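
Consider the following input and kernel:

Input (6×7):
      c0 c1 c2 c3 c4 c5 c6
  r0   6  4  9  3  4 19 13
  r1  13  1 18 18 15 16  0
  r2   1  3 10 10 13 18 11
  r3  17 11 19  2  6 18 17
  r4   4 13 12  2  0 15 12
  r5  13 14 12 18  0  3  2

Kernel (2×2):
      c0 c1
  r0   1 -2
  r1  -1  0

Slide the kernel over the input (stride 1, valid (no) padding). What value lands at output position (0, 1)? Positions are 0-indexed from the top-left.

-15

The receptive field on the input at this output position is [4 9 / 1 18]. Elementwise product with the kernel and sum: 4·1 + 9·-2 + 1·-1.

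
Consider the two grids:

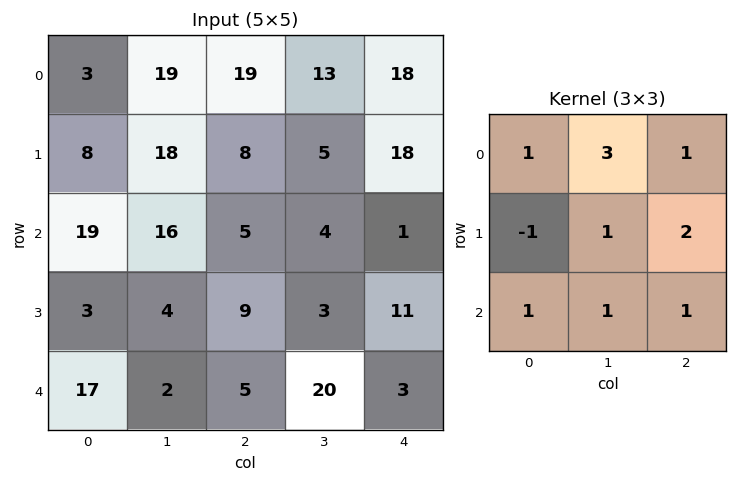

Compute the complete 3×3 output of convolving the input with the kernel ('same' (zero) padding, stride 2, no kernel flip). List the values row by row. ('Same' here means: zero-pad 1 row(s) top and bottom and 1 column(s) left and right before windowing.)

67 57 28
100 60 70
34 77 19

Output[0,0]: The receptive field on the zero-padded input at this output position is [0 0 0 / 0 3 19 / 0 8 18]. Elementwise product with the kernel and sum: 0·1 + 0·3 + 0·1 + 0·-1 + 3·1 + 19·2 + 0·1 + 8·1 + 18·1.
Output[0,1]: The receptive field on the zero-padded input at this output position is [0 0 0 / 19 19 13 / 18 8 5]. Elementwise product with the kernel and sum: 0·1 + 0·3 + 0·1 + 19·-1 + 19·1 + 13·2 + 18·1 + 8·1 + 5·1.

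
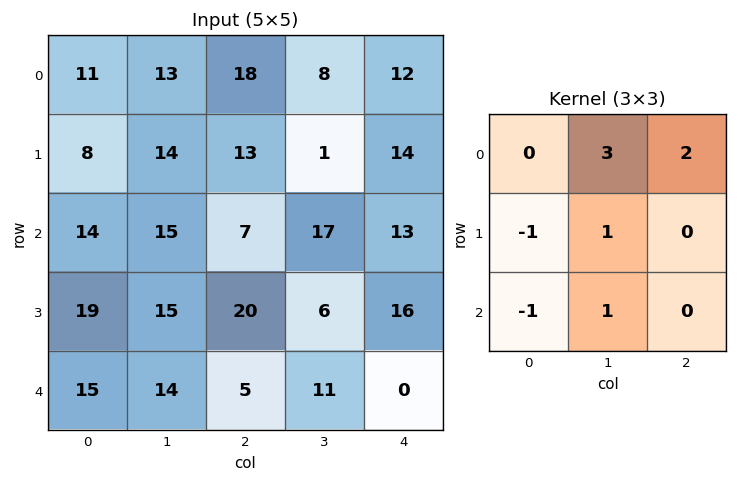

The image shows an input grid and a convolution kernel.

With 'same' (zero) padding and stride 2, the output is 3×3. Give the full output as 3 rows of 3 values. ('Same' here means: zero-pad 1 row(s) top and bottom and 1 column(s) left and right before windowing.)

19 4 17
85 38 48
102 63 37

Output[0,0]: The receptive field on the zero-padded input at this output position is [0 0 0 / 0 11 13 / 0 8 14]. Elementwise product with the kernel and sum: 0·3 + 0·2 + 0·-1 + 11·1 + 0·-1 + 8·1.
Output[0,1]: The receptive field on the zero-padded input at this output position is [0 0 0 / 13 18 8 / 14 13 1]. Elementwise product with the kernel and sum: 0·3 + 0·2 + 13·-1 + 18·1 + 14·-1 + 13·1.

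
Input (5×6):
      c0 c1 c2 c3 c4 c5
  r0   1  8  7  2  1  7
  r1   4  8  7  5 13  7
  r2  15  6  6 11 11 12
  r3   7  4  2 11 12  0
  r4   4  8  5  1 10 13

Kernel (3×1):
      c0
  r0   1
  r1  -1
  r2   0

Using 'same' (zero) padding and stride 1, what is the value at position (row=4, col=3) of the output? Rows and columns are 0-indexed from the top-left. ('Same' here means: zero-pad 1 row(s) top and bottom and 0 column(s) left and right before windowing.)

The receptive field on the zero-padded input at this output position is [11 / 1 / 0]. Elementwise product with the kernel and sum: 11·1 + 1·-1.

10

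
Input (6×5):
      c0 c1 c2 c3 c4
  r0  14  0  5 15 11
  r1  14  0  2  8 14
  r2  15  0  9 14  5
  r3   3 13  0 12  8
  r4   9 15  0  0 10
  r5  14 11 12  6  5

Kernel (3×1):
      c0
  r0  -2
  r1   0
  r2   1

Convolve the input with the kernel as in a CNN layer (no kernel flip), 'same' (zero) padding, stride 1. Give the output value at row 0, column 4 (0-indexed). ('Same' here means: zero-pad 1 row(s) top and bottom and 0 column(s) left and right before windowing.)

The receptive field on the zero-padded input at this output position is [0 / 11 / 14]. Elementwise product with the kernel and sum: 0·-2 + 14·1.

14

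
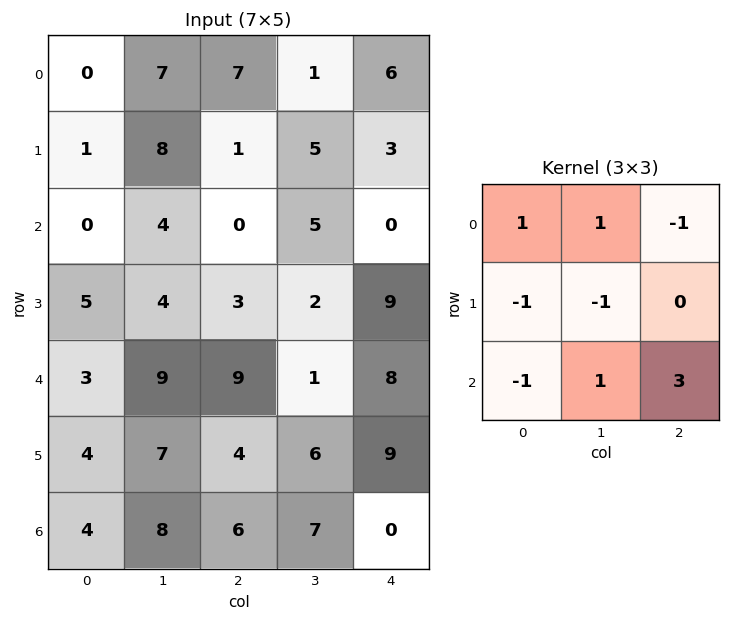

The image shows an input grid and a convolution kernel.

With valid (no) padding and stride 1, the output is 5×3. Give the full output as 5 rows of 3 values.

-5 15 1
12 5 24
28 -5 16
9 2 15
14 25 -7

Output[0,0]: The receptive field on the input at this output position is [0 7 7 / 1 8 1 / 0 4 0]. Elementwise product with the kernel and sum: 0·1 + 7·1 + 7·-1 + 1·-1 + 8·-1 + 0·-1 + 4·1 + 0·3.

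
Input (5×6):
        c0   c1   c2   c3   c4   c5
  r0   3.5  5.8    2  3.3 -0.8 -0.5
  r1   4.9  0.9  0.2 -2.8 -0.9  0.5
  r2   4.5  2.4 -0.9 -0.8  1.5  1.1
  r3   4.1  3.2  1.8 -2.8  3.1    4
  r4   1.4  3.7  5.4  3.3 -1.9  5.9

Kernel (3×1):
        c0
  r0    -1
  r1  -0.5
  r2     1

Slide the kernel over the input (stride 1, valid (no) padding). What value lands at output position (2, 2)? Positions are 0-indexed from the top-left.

5.4

The receptive field on the input at this output position is [-0.9 / 1.8 / 5.4]. Elementwise product with the kernel and sum: -0.9·-1 + 1.8·-0.5 + 5.4·1.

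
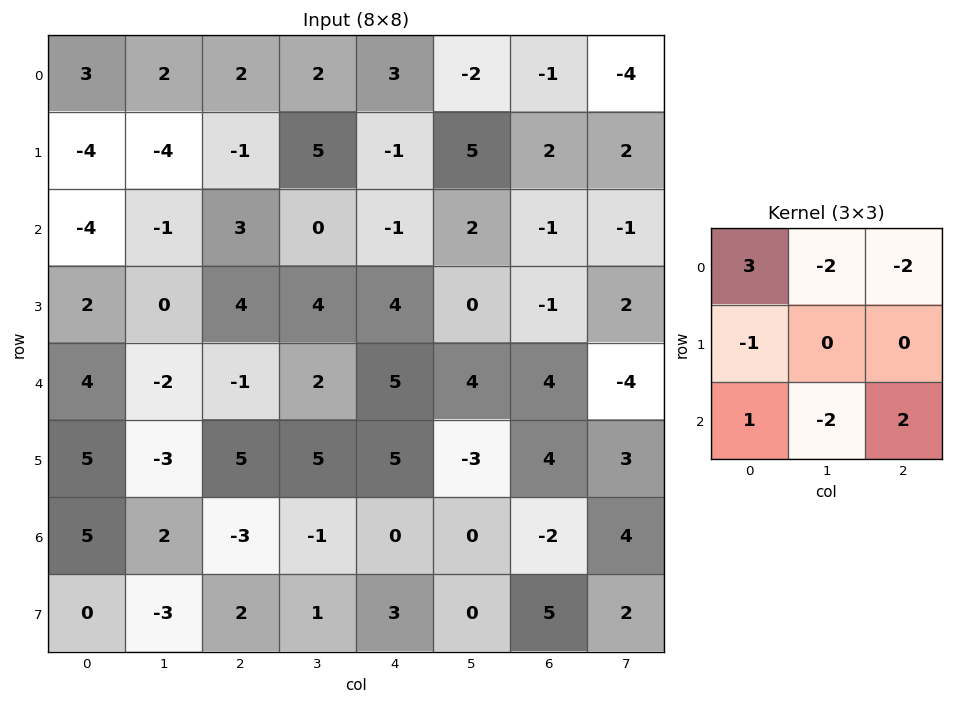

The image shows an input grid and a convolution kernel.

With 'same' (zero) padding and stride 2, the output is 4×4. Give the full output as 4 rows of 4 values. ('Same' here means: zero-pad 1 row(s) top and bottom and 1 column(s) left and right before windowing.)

Output[0,0]: The receptive field on the zero-padded input at this output position is [0 0 0 / 0 3 2 / 0 -4 -4]. Elementwise product with the kernel and sum: 0·3 + 0·-2 + 0·-2 + 0·-1 + 0·1 + -4·-2 + -4·2.
Output[0,1]: The receptive field on the zero-padded input at this output position is [0 0 0 / 2 2 2 / -4 -1 5]. Elementwise product with the kernel and sum: 0·3 + 0·-2 + 0·-2 + 2·-1 + -4·1 + -1·-2 + 5·2.

0 6 15 7
12 -19 3 11
-20 -17 -9 -11
-10 -36 7 -29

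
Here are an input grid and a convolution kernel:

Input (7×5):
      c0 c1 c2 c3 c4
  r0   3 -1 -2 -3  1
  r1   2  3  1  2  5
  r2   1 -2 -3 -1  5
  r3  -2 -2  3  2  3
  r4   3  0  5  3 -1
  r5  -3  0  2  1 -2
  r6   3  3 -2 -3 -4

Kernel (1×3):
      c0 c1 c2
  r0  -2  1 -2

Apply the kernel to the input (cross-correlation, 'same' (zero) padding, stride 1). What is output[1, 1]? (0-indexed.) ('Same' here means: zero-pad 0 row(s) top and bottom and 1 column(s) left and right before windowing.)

-3

The receptive field on the zero-padded input at this output position is [2 3 1]. Elementwise product with the kernel and sum: 2·-2 + 3·1 + 1·-2.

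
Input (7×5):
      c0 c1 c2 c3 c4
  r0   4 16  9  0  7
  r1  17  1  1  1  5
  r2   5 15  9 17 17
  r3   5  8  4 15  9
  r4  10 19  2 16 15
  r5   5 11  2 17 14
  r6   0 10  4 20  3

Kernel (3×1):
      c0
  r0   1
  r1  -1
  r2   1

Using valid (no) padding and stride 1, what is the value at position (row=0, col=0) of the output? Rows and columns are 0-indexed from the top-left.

-8

The receptive field on the input at this output position is [4 / 17 / 5]. Elementwise product with the kernel and sum: 4·1 + 17·-1 + 5·1.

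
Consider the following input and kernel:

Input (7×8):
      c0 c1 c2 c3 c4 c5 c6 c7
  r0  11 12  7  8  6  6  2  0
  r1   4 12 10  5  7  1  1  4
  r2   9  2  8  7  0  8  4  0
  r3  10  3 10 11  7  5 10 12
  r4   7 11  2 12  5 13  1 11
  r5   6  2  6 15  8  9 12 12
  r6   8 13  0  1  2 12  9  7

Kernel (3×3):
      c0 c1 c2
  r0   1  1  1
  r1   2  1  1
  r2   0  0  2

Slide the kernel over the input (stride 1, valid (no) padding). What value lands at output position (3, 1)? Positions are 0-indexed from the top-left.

90

The receptive field on the input at this output position is [3 10 11 / 11 2 12 / 2 6 15]. Elementwise product with the kernel and sum: 3·1 + 10·1 + 11·1 + 11·2 + 2·1 + 12·1 + 15·2.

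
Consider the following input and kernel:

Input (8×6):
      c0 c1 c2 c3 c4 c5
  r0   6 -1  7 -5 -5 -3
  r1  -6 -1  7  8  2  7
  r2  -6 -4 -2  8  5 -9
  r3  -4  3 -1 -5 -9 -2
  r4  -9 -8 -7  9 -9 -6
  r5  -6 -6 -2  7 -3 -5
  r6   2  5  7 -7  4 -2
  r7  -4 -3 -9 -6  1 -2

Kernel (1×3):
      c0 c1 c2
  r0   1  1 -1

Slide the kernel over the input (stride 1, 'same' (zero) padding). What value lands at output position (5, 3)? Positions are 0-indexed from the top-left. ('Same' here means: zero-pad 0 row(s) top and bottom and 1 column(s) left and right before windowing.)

The receptive field on the zero-padded input at this output position is [-2 7 -3]. Elementwise product with the kernel and sum: -2·1 + 7·1 + -3·-1.

8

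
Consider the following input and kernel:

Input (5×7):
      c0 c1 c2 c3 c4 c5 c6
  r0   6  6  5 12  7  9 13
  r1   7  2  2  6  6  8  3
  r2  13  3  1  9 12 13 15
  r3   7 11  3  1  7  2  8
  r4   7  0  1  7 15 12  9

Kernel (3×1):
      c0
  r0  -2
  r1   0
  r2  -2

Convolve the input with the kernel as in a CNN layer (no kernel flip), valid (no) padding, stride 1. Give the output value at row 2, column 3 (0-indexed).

The receptive field on the input at this output position is [9 / 1 / 7]. Elementwise product with the kernel and sum: 9·-2 + 7·-2.

-32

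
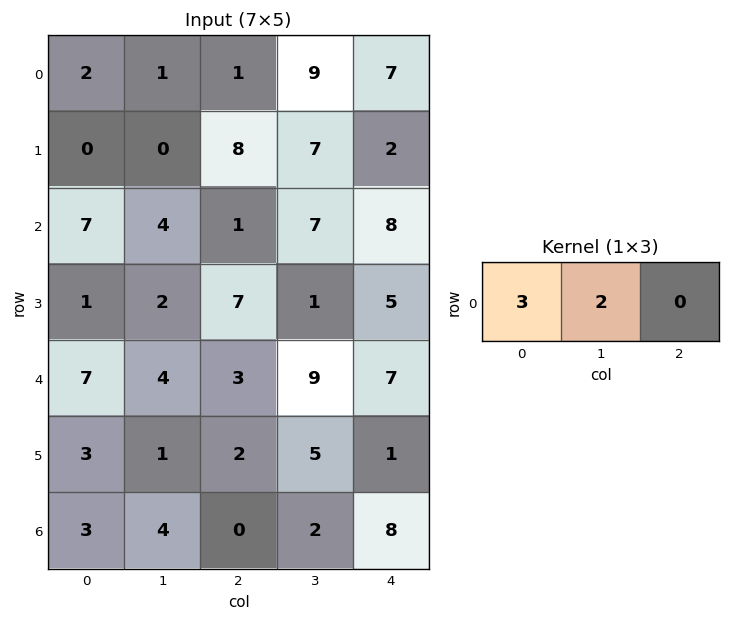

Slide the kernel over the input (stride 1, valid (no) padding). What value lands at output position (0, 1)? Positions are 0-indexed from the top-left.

The receptive field on the input at this output position is [1 1 9]. Elementwise product with the kernel and sum: 1·3 + 1·2.

5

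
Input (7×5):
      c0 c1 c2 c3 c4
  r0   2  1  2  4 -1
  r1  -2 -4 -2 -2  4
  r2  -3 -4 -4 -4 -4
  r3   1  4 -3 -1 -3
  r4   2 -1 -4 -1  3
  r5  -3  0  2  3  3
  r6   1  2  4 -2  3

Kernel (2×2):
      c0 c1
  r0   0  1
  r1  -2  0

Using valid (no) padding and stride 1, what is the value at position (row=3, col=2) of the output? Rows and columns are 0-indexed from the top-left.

7

The receptive field on the input at this output position is [-3 -1 / -4 -1]. Elementwise product with the kernel and sum: -1·1 + -4·-2.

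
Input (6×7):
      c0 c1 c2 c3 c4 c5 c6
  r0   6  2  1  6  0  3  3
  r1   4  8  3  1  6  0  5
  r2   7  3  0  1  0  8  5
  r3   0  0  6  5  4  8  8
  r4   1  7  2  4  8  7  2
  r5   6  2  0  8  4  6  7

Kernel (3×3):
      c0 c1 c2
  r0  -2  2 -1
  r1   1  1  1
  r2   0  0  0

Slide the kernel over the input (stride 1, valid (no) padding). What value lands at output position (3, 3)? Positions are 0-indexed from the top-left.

9

The receptive field on the input at this output position is [5 4 8 / 4 8 7 / 8 4 6]. Elementwise product with the kernel and sum: 5·-2 + 4·2 + 8·-1 + 4·1 + 8·1 + 7·1.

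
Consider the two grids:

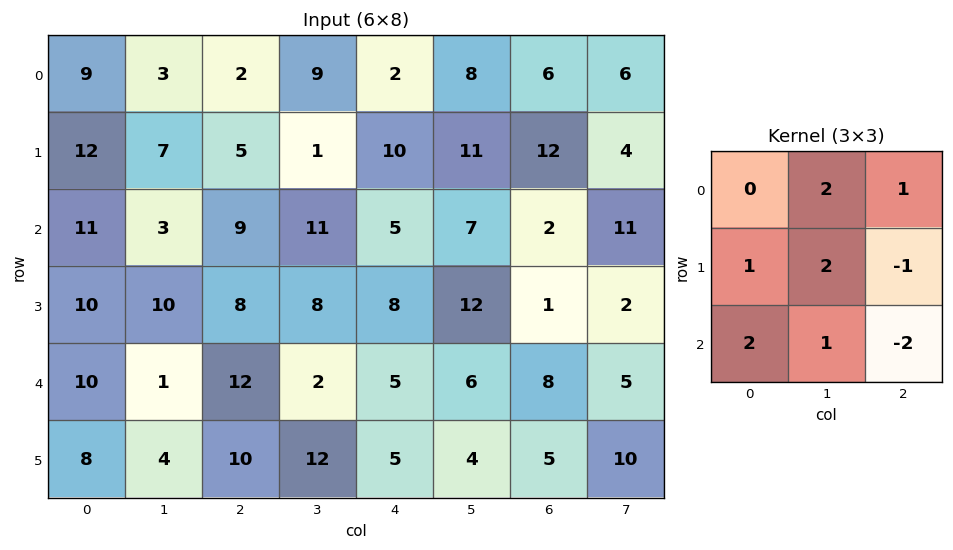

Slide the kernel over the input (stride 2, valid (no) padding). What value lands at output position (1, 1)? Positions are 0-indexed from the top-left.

59

The receptive field on the input at this output position is [9 11 5 / 8 8 8 / 12 2 5]. Elementwise product with the kernel and sum: 11·2 + 5·1 + 8·1 + 8·2 + 8·-1 + 12·2 + 2·1 + 5·-2.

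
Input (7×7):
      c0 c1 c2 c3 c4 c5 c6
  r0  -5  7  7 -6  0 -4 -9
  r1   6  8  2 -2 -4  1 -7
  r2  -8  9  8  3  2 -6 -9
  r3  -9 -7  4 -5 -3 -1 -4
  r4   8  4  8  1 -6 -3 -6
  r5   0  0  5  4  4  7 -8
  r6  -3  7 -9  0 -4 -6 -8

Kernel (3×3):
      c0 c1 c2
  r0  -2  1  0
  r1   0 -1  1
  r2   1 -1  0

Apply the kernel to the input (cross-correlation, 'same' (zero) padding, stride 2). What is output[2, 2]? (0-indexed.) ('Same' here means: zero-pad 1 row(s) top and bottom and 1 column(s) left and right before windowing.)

10

The receptive field on the zero-padded input at this output position is [-5 -3 -1 / 1 -6 -3 / 4 4 7]. Elementwise product with the kernel and sum: -5·-2 + -3·1 + -6·-1 + -3·1 + 4·1 + 4·-1.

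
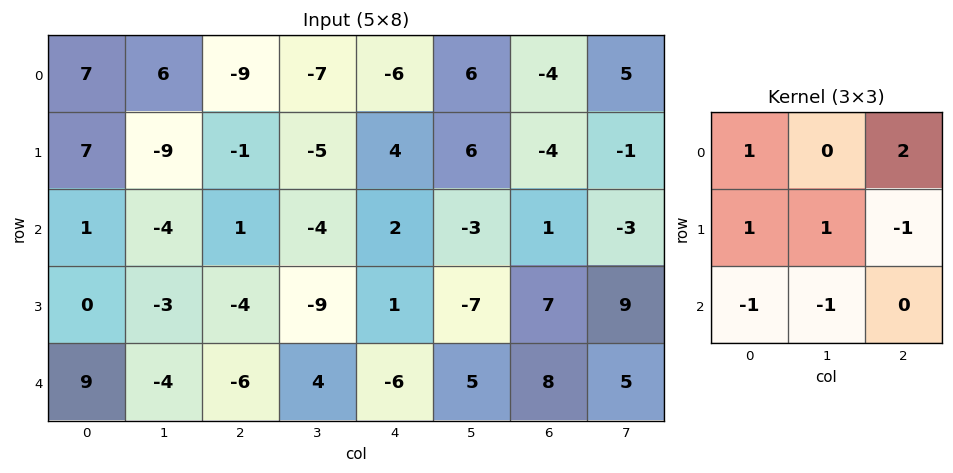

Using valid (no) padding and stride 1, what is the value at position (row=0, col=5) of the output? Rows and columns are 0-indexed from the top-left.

21

The receptive field on the input at this output position is [6 -4 5 / 6 -4 -1 / -3 1 -3]. Elementwise product with the kernel and sum: 6·1 + 5·2 + 6·1 + -4·1 + -1·-1 + -3·-1 + 1·-1.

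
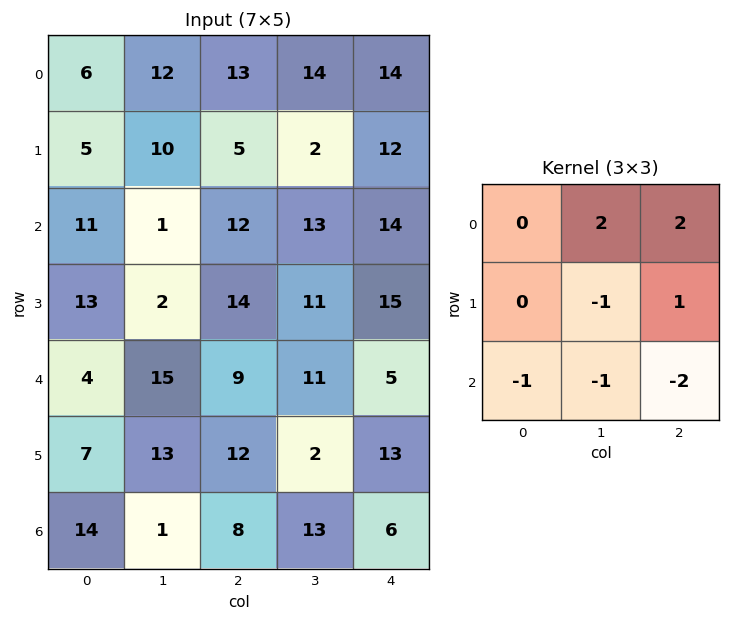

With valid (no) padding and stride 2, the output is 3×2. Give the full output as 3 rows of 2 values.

Output[0,0]: The receptive field on the input at this output position is [6 12 13 / 5 10 5 / 11 1 12]. Elementwise product with the kernel and sum: 12·2 + 13·2 + 10·-1 + 5·1 + 11·-1 + 1·-1 + 12·-2.
Output[0,1]: The receptive field on the input at this output position is [13 14 14 / 5 2 12 / 12 13 14]. Elementwise product with the kernel and sum: 14·2 + 14·2 + 2·-1 + 12·1 + 12·-1 + 13·-1 + 14·-2.

9 13
1 28
16 10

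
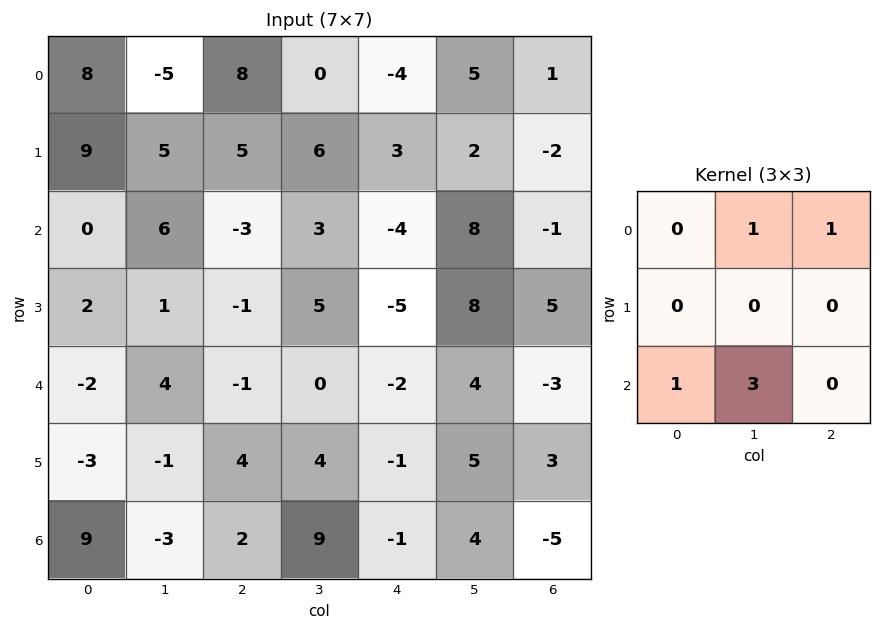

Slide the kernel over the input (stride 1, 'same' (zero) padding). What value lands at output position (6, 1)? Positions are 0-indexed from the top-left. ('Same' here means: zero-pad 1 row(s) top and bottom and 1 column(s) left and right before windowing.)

The receptive field on the zero-padded input at this output position is [-3 -1 4 / 9 -3 2 / 0 0 0]. Elementwise product with the kernel and sum: -1·1 + 4·1 + 0·1 + 0·3.

3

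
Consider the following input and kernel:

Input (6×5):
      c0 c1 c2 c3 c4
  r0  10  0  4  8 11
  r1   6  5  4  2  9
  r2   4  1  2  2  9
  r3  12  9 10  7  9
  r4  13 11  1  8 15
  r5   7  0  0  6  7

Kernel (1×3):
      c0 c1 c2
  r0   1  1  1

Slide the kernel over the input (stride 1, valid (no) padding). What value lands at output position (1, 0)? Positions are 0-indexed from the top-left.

The receptive field on the input at this output position is [6 5 4]. Elementwise product with the kernel and sum: 6·1 + 5·1 + 4·1.

15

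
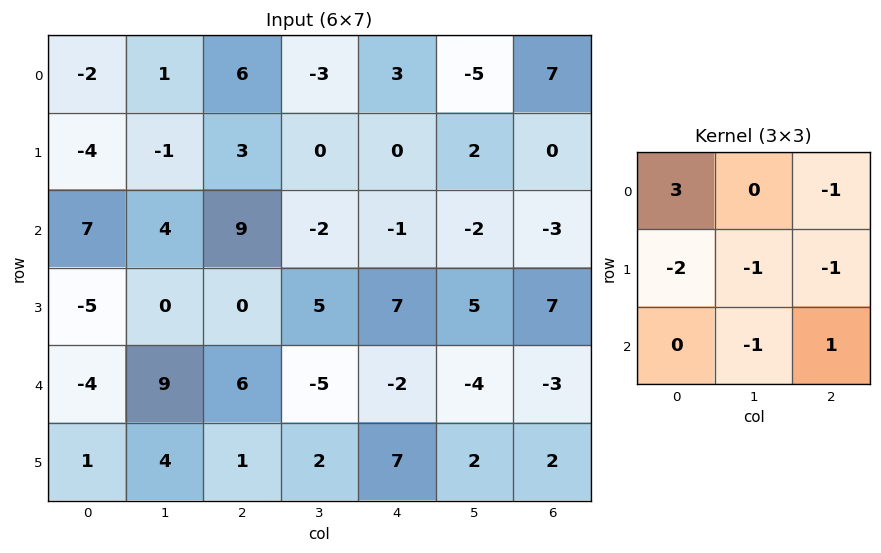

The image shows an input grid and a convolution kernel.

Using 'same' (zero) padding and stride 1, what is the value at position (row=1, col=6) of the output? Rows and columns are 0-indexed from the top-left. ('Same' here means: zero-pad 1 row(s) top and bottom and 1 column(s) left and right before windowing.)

The receptive field on the zero-padded input at this output position is [-5 7 0 / 2 0 0 / -2 -3 0]. Elementwise product with the kernel and sum: -5·3 + 0·-1 + 2·-2 + 0·-1 + 0·-1 + -3·-1 + 0·1.

-16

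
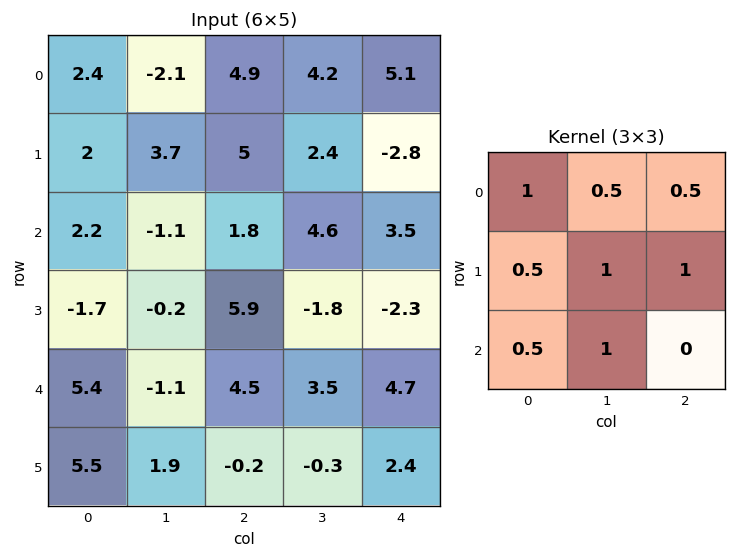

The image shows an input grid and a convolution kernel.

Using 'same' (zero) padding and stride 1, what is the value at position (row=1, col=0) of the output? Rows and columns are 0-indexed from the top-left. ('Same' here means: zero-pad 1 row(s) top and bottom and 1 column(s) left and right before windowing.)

The receptive field on the zero-padded input at this output position is [0 2.4 -2.1 / 0 2 3.7 / 0 2.2 -1.1]. Elementwise product with the kernel and sum: 0·1 + 2.4·0.5 + -2.1·0.5 + 0·0.5 + 2·1 + 3.7·1 + 0·0.5 + 2.2·1.

8.05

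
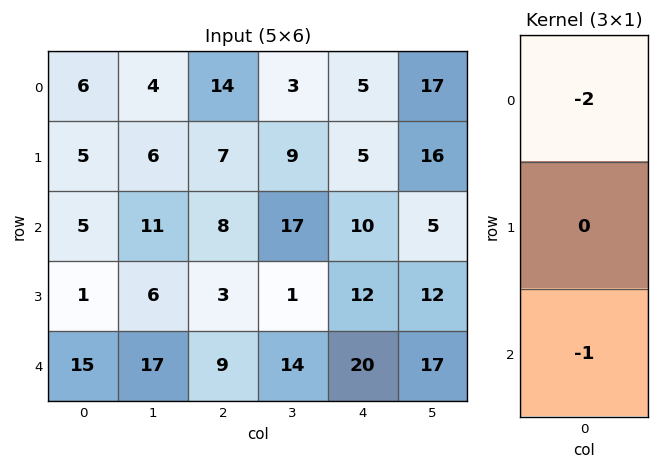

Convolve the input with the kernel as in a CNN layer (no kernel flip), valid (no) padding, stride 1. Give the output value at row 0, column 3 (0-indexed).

The receptive field on the input at this output position is [3 / 9 / 17]. Elementwise product with the kernel and sum: 3·-2 + 17·-1.

-23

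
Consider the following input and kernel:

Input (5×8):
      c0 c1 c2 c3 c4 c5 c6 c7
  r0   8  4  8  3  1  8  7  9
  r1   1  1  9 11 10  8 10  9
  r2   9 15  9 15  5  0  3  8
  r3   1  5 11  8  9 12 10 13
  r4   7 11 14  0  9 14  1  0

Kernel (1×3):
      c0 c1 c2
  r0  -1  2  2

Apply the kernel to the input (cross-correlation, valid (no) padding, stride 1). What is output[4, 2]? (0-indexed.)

The receptive field on the input at this output position is [14 0 9]. Elementwise product with the kernel and sum: 14·-1 + 0·2 + 9·2.

4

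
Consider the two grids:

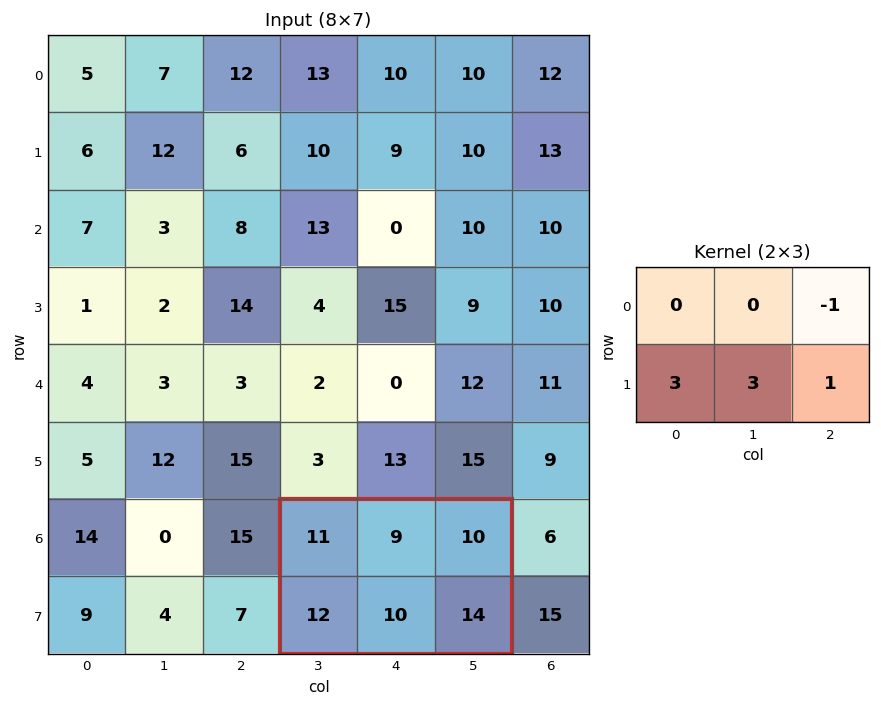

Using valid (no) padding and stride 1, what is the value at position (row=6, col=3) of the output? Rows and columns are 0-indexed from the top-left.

The receptive field on the input at this output position is [11 9 10 / 12 10 14]. Elementwise product with the kernel and sum: 10·-1 + 12·3 + 10·3 + 14·1.

70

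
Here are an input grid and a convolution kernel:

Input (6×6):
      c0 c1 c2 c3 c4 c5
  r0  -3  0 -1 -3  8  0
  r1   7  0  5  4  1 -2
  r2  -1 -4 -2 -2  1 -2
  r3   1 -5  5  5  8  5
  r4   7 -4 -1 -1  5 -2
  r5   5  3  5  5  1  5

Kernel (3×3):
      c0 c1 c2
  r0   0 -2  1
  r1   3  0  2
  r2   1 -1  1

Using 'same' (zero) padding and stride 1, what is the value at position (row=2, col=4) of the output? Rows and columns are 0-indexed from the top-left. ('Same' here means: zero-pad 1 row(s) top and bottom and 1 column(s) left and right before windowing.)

The receptive field on the zero-padded input at this output position is [4 1 -2 / -2 1 -2 / 5 8 5]. Elementwise product with the kernel and sum: 1·-2 + -2·1 + -2·3 + -2·2 + 5·1 + 8·-1 + 5·1.

-12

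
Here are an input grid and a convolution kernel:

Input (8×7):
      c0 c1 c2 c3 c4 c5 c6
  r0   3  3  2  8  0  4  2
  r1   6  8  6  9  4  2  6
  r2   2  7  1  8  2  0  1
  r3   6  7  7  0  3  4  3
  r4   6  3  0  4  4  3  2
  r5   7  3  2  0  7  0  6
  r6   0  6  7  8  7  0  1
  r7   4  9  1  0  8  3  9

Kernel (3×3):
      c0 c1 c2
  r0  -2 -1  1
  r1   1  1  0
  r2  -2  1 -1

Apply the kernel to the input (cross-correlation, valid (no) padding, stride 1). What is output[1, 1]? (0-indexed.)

-12

The receptive field on the input at this output position is [8 6 9 / 7 1 8 / 7 7 0]. Elementwise product with the kernel and sum: 8·-2 + 6·-1 + 9·1 + 7·1 + 1·1 + 7·-2 + 7·1 + 0·-1.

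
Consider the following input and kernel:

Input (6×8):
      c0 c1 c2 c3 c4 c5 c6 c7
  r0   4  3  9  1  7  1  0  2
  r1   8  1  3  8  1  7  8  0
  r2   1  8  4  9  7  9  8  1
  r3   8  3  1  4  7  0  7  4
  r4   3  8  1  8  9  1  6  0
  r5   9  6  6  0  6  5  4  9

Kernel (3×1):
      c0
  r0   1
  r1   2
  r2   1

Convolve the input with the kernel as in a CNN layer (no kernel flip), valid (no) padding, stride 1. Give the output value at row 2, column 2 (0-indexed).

7

The receptive field on the input at this output position is [4 / 1 / 1]. Elementwise product with the kernel and sum: 4·1 + 1·2 + 1·1.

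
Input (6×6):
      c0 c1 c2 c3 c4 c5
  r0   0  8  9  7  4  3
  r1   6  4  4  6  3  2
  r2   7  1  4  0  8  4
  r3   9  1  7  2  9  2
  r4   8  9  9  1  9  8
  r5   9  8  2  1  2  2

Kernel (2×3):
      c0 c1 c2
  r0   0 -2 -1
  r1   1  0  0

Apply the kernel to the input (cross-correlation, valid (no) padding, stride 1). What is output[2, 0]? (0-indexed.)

The receptive field on the input at this output position is [7 1 4 / 9 1 7]. Elementwise product with the kernel and sum: 1·-2 + 4·-1 + 9·1.

3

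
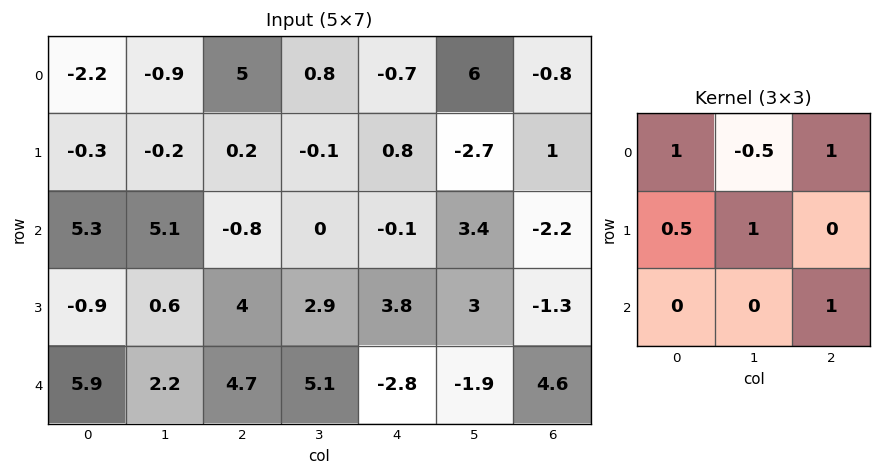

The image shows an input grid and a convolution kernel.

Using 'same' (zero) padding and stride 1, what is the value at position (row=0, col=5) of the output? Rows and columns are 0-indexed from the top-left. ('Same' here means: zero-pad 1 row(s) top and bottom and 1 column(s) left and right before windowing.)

The receptive field on the zero-padded input at this output position is [0 0 0 / -0.7 6 -0.8 / 0.8 -2.7 1]. Elementwise product with the kernel and sum: 0·1 + 0·-0.5 + 0·1 + -0.7·0.5 + 6·1 + 1·1.

6.65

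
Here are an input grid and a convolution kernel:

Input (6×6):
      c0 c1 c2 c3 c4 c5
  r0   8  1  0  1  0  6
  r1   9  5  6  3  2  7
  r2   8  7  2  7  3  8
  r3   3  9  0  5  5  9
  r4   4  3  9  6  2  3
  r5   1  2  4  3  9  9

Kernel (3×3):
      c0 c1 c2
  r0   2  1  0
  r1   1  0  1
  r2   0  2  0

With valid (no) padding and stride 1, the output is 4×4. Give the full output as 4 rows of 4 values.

46 14 23 18
51 30 30 33
32 48 28 35
32 35 22 42

Output[0,0]: The receptive field on the input at this output position is [8 1 0 / 9 5 6 / 8 7 2]. Elementwise product with the kernel and sum: 8·2 + 1·1 + 9·1 + 6·1 + 7·2.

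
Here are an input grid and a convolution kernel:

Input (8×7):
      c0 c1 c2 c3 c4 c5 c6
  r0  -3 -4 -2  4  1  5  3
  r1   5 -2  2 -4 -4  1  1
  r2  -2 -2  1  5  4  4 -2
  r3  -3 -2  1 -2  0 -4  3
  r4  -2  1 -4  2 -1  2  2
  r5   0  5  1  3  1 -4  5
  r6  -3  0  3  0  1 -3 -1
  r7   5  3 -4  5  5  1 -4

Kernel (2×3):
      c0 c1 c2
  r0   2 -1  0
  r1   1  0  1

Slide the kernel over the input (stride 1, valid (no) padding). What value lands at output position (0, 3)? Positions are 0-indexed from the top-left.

The receptive field on the input at this output position is [4 1 5 / -4 -4 1]. Elementwise product with the kernel and sum: 4·2 + 1·-1 + -4·1 + 1·1.

4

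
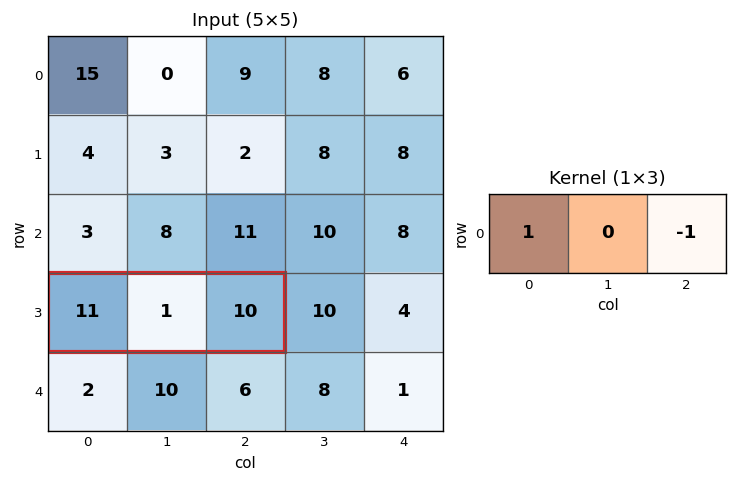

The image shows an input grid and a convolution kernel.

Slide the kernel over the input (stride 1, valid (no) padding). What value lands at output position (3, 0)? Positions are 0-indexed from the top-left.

The receptive field on the input at this output position is [11 1 10]. Elementwise product with the kernel and sum: 11·1 + 10·-1.

1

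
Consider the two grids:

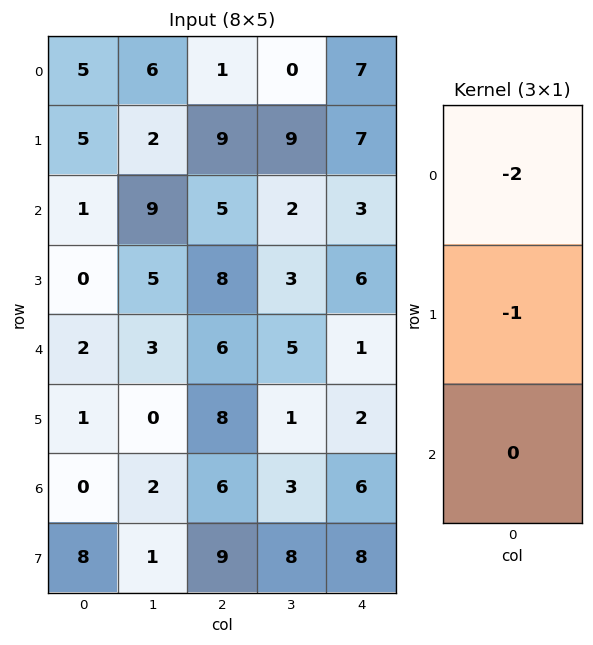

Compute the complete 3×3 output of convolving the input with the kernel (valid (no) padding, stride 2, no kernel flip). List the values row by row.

-15 -11 -21
-2 -18 -12
-5 -20 -4

Output[0,0]: The receptive field on the input at this output position is [5 / 5 / 1]. Elementwise product with the kernel and sum: 5·-2 + 5·-1.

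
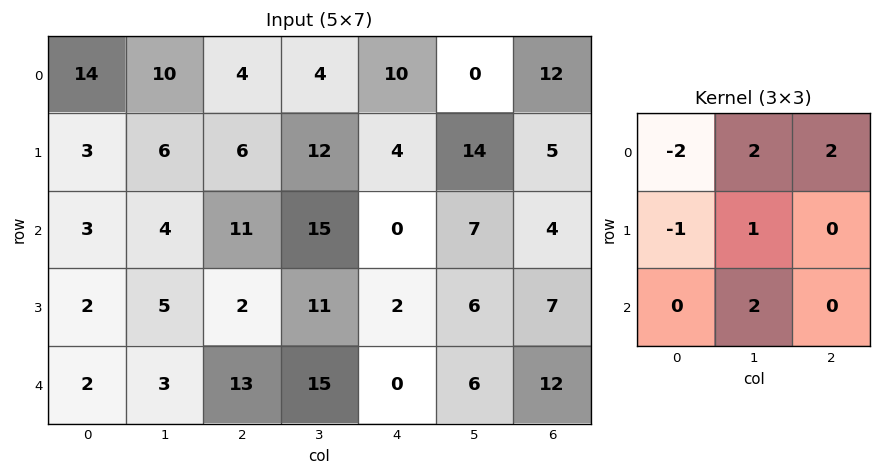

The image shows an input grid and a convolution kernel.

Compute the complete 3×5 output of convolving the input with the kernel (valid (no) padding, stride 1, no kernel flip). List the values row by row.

Output[0,0]: The receptive field on the input at this output position is [14 10 4 / 3 6 6 / 3 4 11]. Elementwise product with the kernel and sum: 14·-2 + 10·2 + 4·2 + 3·-1 + 6·1 + 4·2.
Output[0,1]: The receptive field on the input at this output position is [10 4 4 / 6 6 12 / 4 11 15]. Elementwise product with the kernel and sum: 10·-2 + 4·2 + 4·2 + 6·-1 + 6·1 + 11·2.

11 18 56 4 28
29 35 46 1 49
33 67 47 -25 38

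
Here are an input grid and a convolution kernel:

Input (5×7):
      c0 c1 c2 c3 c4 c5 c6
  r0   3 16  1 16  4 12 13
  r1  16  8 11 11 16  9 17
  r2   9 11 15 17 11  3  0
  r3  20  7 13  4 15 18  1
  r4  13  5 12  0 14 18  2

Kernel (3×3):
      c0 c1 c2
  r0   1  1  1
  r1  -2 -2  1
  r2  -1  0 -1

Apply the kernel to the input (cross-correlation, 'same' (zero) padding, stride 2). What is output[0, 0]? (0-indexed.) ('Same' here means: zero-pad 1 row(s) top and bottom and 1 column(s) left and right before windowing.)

2

The receptive field on the zero-padded input at this output position is [0 0 0 / 0 3 16 / 0 16 8]. Elementwise product with the kernel and sum: 0·1 + 0·1 + 0·1 + 0·-2 + 3·-2 + 16·1 + 0·-1 + 8·-1.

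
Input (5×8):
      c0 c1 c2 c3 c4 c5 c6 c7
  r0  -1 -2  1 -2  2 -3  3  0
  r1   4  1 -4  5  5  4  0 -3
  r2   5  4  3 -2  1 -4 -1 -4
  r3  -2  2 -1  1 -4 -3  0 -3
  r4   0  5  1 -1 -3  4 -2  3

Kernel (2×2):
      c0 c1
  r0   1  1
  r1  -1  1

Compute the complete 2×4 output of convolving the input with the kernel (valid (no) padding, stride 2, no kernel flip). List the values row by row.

Output[0,0]: The receptive field on the input at this output position is [-1 -2 / 4 1]. Elementwise product with the kernel and sum: -1·1 + -2·1 + 4·-1 + 1·1.

-6 8 -2 0
13 3 -2 -8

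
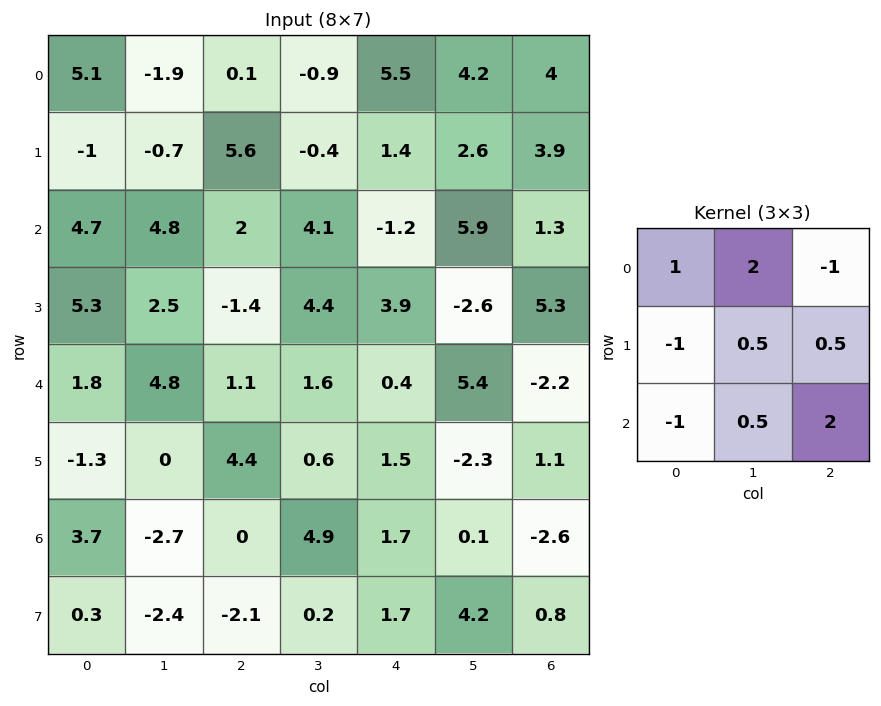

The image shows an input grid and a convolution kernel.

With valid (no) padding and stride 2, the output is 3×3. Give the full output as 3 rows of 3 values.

Output[0,0]: The receptive field on the input at this output position is [5.1 -1.9 0.1 / -1 -0.7 5.6 / 4.7 4.8 2]. Elementwise product with the kernel and sum: 5.1·1 + -1.9·2 + 0.1·-1 + -1·-1 + -0.7·0.5 + 5.6·0.5 + 4.7·-1 + 4.8·0.5 + 2·2.
Output[0,1]: The receptive field on the input at this output position is [0.1 -0.9 5.5 / 5.6 -0.4 1.4 / 2 4.1 -1.2]. Elementwise product with the kernel and sum: 0.1·1 + -0.9·2 + 5.5·-1 + 5.6·-1 + -0.4·0.5 + 1.4·0.5 + 2·-1 + 4.1·0.5 + -1.2·2.

6.35 -14.65 18.5
10.35 17.45 4.65
8.75 6.4 4.45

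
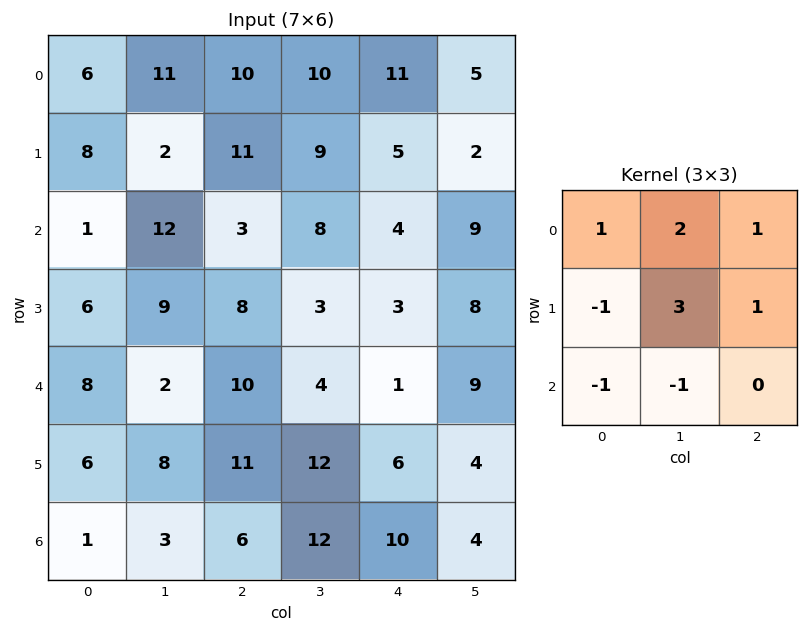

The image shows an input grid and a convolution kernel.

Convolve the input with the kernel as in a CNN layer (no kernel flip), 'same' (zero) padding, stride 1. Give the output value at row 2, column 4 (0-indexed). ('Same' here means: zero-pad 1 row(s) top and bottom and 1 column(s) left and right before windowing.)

The receptive field on the zero-padded input at this output position is [9 5 2 / 8 4 9 / 3 3 8]. Elementwise product with the kernel and sum: 9·1 + 5·2 + 2·1 + 8·-1 + 4·3 + 9·1 + 3·-1 + 3·-1.

28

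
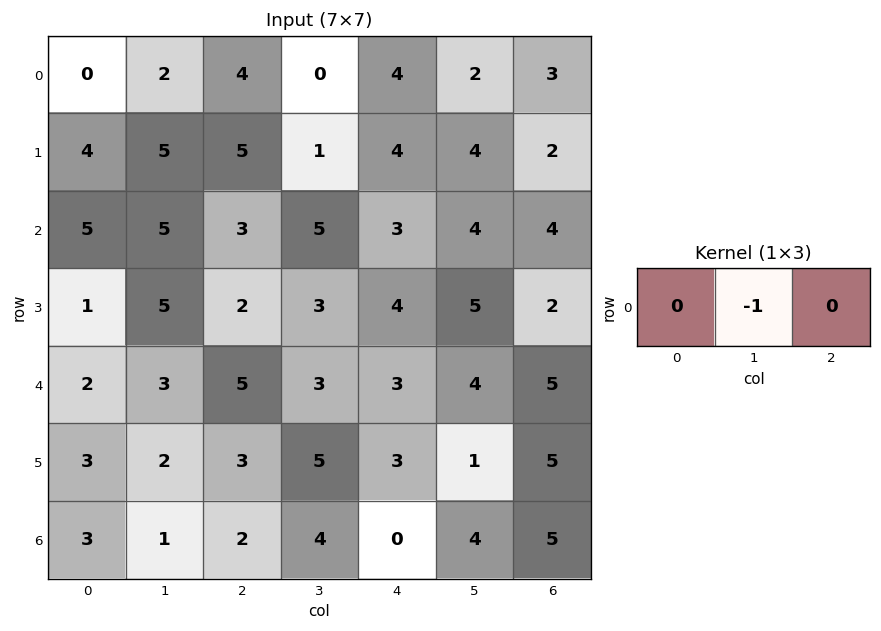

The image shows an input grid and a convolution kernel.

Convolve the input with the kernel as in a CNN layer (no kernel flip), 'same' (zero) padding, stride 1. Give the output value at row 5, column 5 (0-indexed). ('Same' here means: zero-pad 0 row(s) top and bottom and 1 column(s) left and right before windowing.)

The receptive field on the zero-padded input at this output position is [3 1 5]. Elementwise product with the kernel and sum: 1·-1.

-1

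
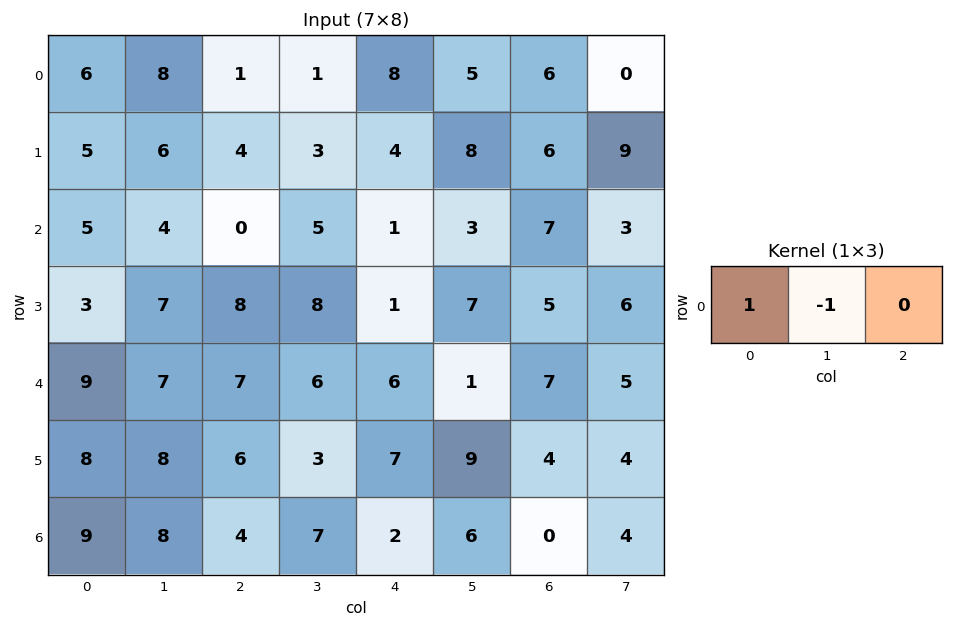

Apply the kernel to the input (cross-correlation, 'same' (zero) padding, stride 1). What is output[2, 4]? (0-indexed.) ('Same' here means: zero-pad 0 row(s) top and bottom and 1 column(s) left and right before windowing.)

4

The receptive field on the zero-padded input at this output position is [5 1 3]. Elementwise product with the kernel and sum: 5·1 + 1·-1.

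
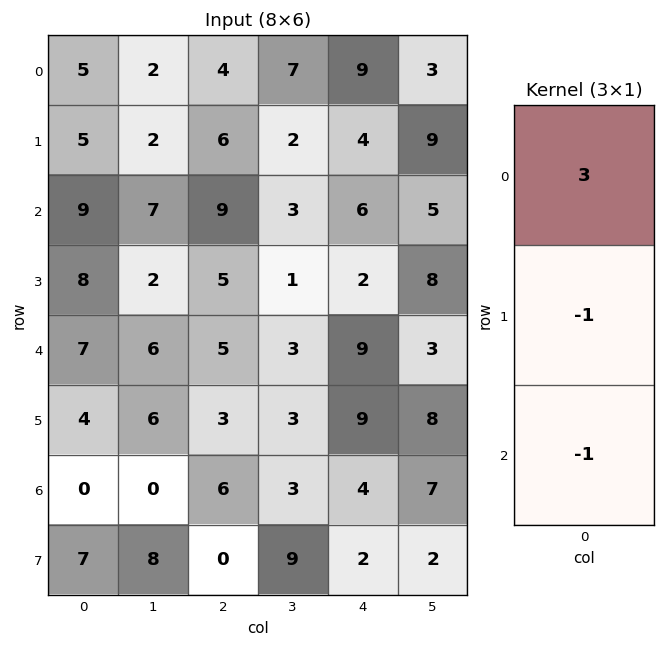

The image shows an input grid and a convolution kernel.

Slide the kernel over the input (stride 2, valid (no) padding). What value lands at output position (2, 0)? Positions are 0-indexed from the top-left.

The receptive field on the input at this output position is [7 / 4 / 0]. Elementwise product with the kernel and sum: 7·3 + 4·-1 + 0·-1.

17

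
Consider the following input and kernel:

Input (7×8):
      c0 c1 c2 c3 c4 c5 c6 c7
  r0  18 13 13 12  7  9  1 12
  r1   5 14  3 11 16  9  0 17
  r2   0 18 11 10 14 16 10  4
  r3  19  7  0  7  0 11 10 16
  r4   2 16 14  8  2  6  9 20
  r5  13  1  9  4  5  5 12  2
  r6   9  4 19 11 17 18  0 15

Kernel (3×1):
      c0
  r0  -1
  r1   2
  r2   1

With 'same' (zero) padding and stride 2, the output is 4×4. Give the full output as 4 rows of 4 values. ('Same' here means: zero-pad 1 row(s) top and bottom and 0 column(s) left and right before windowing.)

41 29 30 2
14 19 12 30
-2 37 9 20
5 29 29 -12

Output[0,0]: The receptive field on the zero-padded input at this output position is [0 / 18 / 5]. Elementwise product with the kernel and sum: 0·-1 + 18·2 + 5·1.
Output[0,1]: The receptive field on the zero-padded input at this output position is [0 / 13 / 3]. Elementwise product with the kernel and sum: 0·-1 + 13·2 + 3·1.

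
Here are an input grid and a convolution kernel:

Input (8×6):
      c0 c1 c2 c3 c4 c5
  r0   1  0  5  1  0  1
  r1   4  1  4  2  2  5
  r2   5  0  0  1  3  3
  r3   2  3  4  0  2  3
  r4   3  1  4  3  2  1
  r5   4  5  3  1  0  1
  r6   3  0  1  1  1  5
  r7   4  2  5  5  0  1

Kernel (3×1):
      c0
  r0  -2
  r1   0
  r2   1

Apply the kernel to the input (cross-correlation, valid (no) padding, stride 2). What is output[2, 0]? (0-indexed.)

The receptive field on the input at this output position is [3 / 4 / 3]. Elementwise product with the kernel and sum: 3·-2 + 3·1.

-3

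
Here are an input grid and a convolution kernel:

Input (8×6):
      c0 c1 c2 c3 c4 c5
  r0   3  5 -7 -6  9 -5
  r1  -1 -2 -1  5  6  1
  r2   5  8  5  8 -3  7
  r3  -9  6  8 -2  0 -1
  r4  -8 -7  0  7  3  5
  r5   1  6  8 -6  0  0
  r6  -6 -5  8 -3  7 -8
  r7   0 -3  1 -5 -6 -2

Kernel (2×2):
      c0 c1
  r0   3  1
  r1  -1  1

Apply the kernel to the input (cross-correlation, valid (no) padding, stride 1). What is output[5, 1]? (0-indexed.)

39

The receptive field on the input at this output position is [6 8 / -5 8]. Elementwise product with the kernel and sum: 6·3 + 8·1 + -5·-1 + 8·1.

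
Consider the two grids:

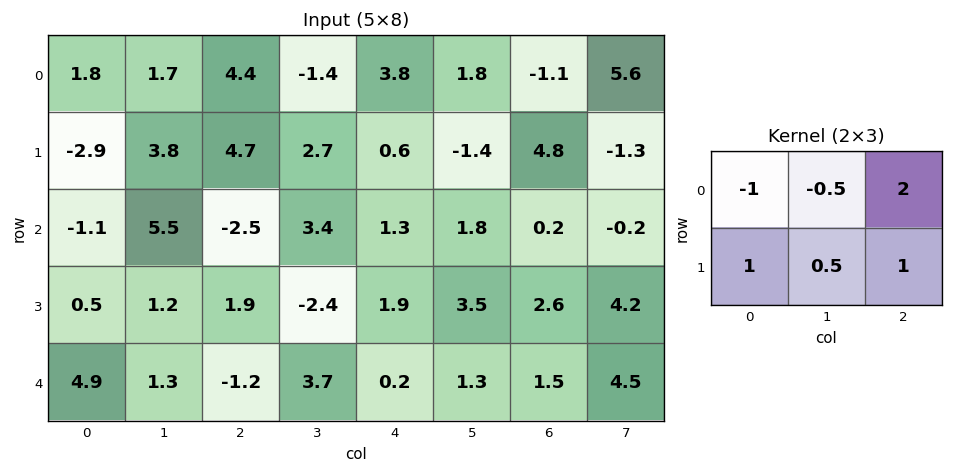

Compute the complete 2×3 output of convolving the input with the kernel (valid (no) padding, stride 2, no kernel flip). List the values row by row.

9.85 10.55 -2.2
-3.65 6 4.45

Output[0,0]: The receptive field on the input at this output position is [1.8 1.7 4.4 / -2.9 3.8 4.7]. Elementwise product with the kernel and sum: 1.8·-1 + 1.7·-0.5 + 4.4·2 + -2.9·1 + 3.8·0.5 + 4.7·1.
Output[0,1]: The receptive field on the input at this output position is [4.4 -1.4 3.8 / 4.7 2.7 0.6]. Elementwise product with the kernel and sum: 4.4·-1 + -1.4·-0.5 + 3.8·2 + 4.7·1 + 2.7·0.5 + 0.6·1.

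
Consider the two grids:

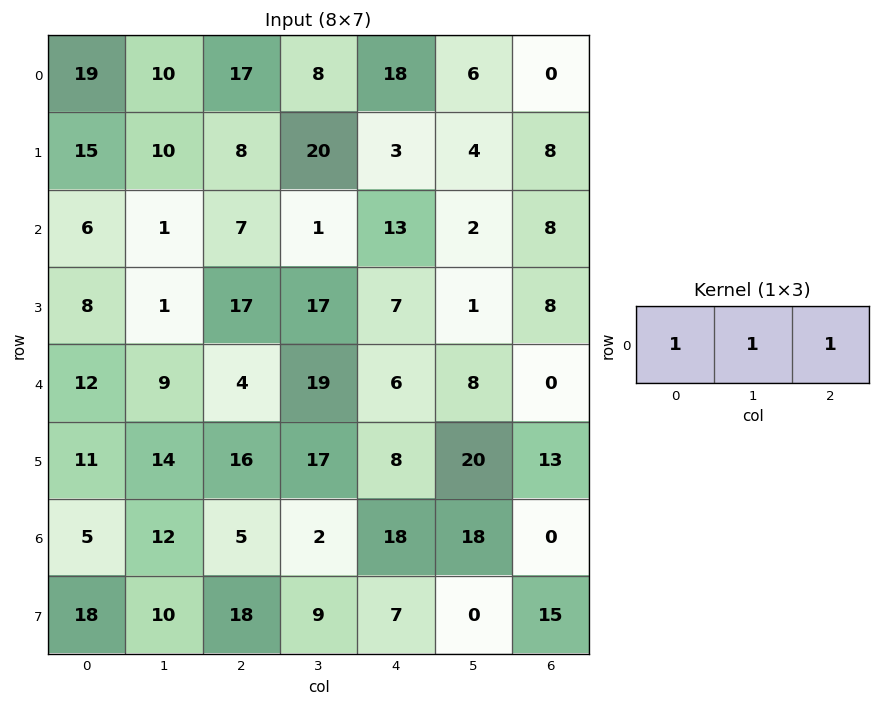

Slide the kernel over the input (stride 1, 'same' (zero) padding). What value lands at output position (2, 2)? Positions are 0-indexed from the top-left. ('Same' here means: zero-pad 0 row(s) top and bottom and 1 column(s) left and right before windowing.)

9

The receptive field on the zero-padded input at this output position is [1 7 1]. Elementwise product with the kernel and sum: 1·1 + 7·1 + 1·1.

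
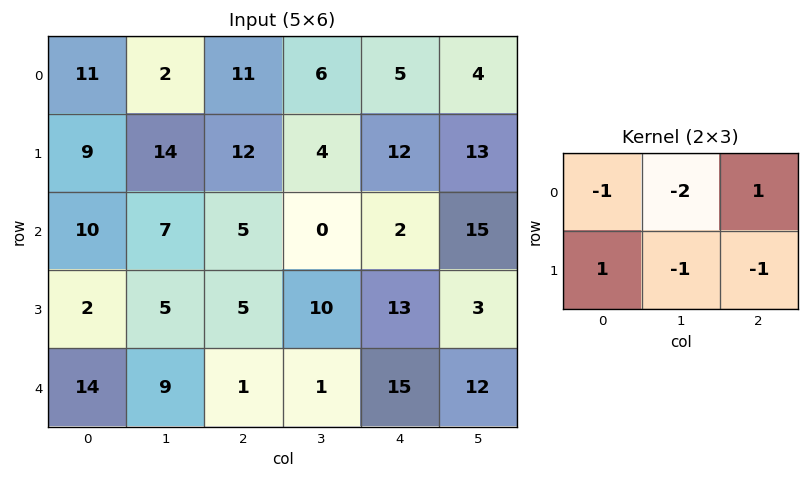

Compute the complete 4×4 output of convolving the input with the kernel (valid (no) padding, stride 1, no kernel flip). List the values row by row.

Output[0,0]: The receptive field on the input at this output position is [11 2 11 / 9 14 12]. Elementwise product with the kernel and sum: 11·-1 + 2·-2 + 11·1 + 9·1 + 14·-1 + 12·-1.
Output[0,1]: The receptive field on the input at this output position is [2 11 6 / 14 12 4]. Elementwise product with the kernel and sum: 2·-1 + 11·-2 + 6·1 + 14·1 + 12·-1 + 4·-1.

-21 -20 -22 -33
-27 -32 -5 -32
-27 -27 -21 5
-3 2 -27 -59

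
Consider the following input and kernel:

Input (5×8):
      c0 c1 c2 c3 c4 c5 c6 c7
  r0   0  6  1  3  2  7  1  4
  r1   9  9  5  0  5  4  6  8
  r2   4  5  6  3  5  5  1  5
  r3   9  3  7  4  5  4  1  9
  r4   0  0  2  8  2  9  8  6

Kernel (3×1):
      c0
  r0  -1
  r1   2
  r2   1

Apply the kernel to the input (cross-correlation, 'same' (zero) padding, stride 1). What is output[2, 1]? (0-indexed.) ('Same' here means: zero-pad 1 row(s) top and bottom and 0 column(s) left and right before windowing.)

4

The receptive field on the zero-padded input at this output position is [9 / 5 / 3]. Elementwise product with the kernel and sum: 9·-1 + 5·2 + 3·1.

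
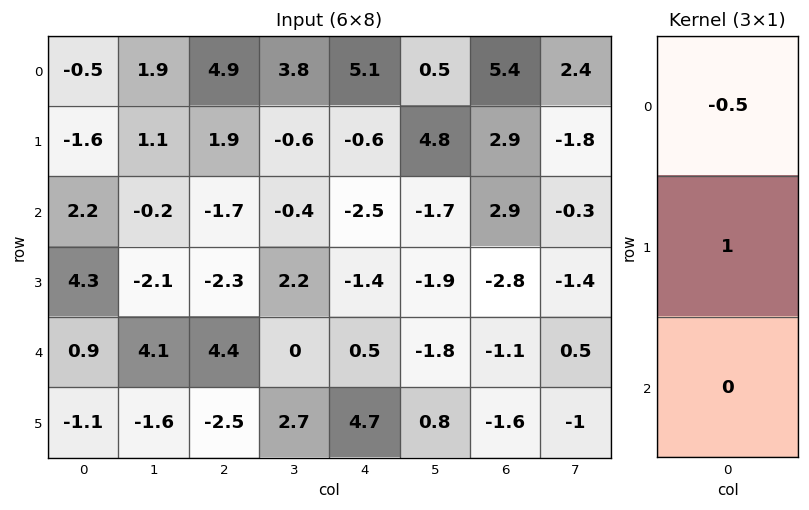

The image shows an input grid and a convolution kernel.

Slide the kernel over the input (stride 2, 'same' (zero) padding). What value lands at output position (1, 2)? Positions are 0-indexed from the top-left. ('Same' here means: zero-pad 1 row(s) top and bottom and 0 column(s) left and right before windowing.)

-2.2

The receptive field on the zero-padded input at this output position is [-0.6 / -2.5 / -1.4]. Elementwise product with the kernel and sum: -0.6·-0.5 + -2.5·1.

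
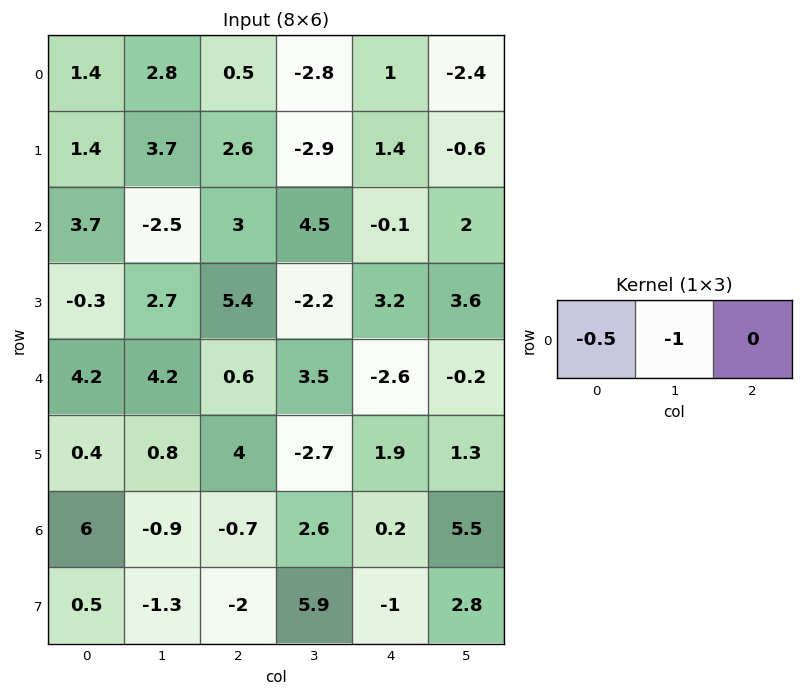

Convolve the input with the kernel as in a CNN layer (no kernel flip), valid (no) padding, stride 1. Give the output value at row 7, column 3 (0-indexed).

-1.95

The receptive field on the input at this output position is [5.9 -1 2.8]. Elementwise product with the kernel and sum: 5.9·-0.5 + -1·-1.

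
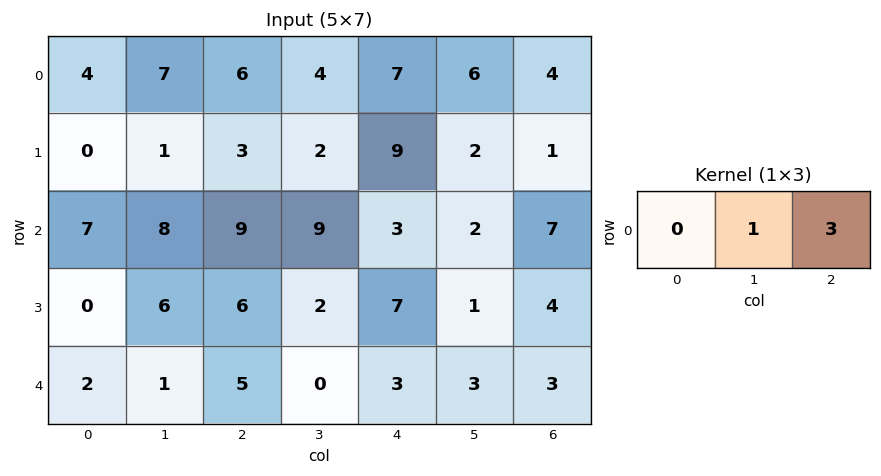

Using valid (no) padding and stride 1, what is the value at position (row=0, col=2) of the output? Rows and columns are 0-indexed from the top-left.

The receptive field on the input at this output position is [6 4 7]. Elementwise product with the kernel and sum: 4·1 + 7·3.

25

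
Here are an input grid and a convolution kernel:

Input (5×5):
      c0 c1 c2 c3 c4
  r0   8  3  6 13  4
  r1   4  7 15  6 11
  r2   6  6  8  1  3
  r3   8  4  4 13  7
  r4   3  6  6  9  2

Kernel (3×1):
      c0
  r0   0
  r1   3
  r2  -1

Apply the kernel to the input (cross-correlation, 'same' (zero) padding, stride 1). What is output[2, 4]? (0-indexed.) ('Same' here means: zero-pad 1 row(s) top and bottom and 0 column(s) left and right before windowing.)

The receptive field on the zero-padded input at this output position is [11 / 3 / 7]. Elementwise product with the kernel and sum: 3·3 + 7·-1.

2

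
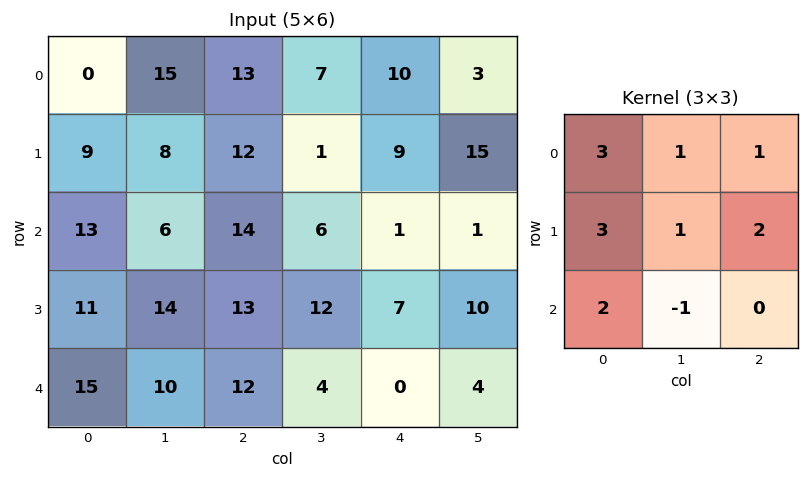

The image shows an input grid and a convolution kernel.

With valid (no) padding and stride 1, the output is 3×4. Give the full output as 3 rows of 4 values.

107 101 133 87
128 96 110 65
152 125 134 91

Output[0,0]: The receptive field on the input at this output position is [0 15 13 / 9 8 12 / 13 6 14]. Elementwise product with the kernel and sum: 0·3 + 15·1 + 13·1 + 9·3 + 8·1 + 12·2 + 13·2 + 6·-1.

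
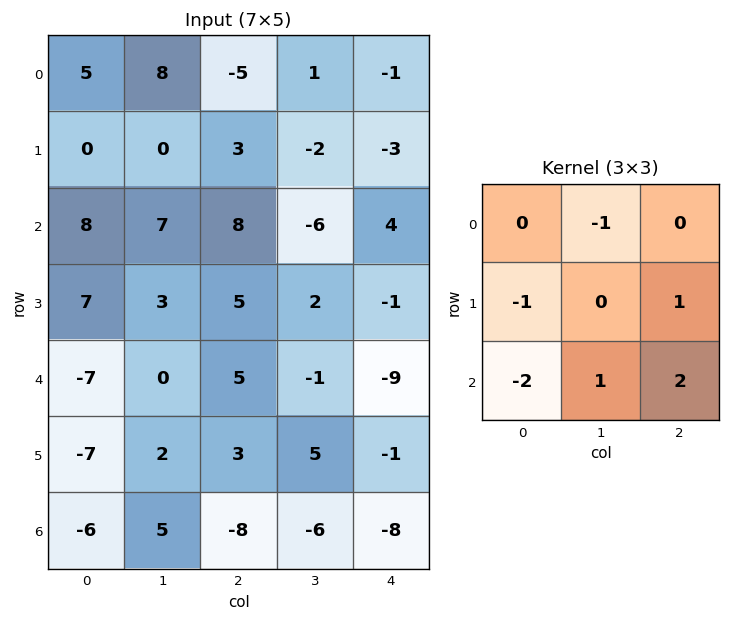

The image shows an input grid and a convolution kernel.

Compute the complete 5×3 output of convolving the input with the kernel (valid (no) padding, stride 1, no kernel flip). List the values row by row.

2 -15 -21
-1 -13 -12
15 -6 -29
31 3 -19
11 -32 -9

Output[0,0]: The receptive field on the input at this output position is [5 8 -5 / 0 0 3 / 8 7 8]. Elementwise product with the kernel and sum: 8·-1 + 0·-1 + 3·1 + 8·-2 + 7·1 + 8·2.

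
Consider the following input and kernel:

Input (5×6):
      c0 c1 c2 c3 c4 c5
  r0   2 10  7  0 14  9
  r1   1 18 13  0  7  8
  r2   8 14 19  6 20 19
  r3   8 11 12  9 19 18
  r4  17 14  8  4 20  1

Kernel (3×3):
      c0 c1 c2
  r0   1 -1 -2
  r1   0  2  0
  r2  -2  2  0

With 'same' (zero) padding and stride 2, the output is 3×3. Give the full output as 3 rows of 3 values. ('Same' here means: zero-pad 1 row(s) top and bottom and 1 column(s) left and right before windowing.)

Output[0,0]: The receptive field on the zero-padded input at this output position is [0 0 0 / 0 2 10 / 0 1 18]. Elementwise product with the kernel and sum: 0·1 + 0·-1 + 0·-2 + 2·2 + 0·-2 + 1·2.
Output[0,1]: The receptive field on the zero-padded input at this output position is [0 0 0 / 10 7 0 / 18 13 0]. Elementwise product with the kernel and sum: 0·1 + 0·-1 + 0·-2 + 7·2 + 18·-2 + 13·2.

6 4 42
-5 45 37
4 -3 -6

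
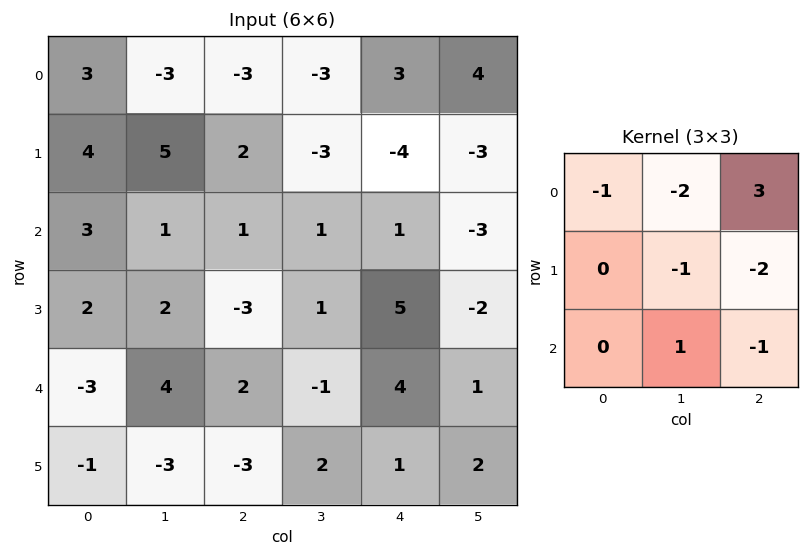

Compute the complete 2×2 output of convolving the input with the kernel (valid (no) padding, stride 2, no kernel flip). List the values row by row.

Output[0,0]: The receptive field on the input at this output position is [3 -3 -3 / 4 5 2 / 3 1 1]. Elementwise product with the kernel and sum: 3·-1 + -3·-2 + -3·3 + 5·-1 + 2·-2 + 1·1 + 1·-1.

-15 29
4 -16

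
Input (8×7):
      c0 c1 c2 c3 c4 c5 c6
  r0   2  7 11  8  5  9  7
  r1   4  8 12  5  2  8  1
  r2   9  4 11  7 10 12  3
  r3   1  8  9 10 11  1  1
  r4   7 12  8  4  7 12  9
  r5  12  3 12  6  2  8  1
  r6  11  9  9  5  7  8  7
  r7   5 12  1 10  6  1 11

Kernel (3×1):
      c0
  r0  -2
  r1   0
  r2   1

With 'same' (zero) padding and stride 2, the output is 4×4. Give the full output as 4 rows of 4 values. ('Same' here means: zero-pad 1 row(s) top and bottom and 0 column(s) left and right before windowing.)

Output[0,0]: The receptive field on the zero-padded input at this output position is [0 / 2 / 4]. Elementwise product with the kernel and sum: 0·-2 + 4·1.
Output[0,1]: The receptive field on the zero-padded input at this output position is [0 / 11 / 12]. Elementwise product with the kernel and sum: 0·-2 + 12·1.

4 12 2 1
-7 -15 7 -1
10 -6 -20 -1
-19 -23 2 9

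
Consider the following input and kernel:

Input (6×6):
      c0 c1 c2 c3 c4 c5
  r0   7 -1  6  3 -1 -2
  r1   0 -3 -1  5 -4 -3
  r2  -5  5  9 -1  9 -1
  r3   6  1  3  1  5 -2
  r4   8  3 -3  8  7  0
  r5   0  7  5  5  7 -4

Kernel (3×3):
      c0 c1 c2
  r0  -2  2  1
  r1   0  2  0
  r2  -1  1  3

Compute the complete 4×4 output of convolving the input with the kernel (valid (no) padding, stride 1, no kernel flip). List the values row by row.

Output[0,0]: The receptive field on the input at this output position is [7 -1 6 / 0 -3 -1 / -5 5 9]. Elementwise product with the kernel and sum: 7·-2 + -1·2 + 6·1 + -3·2 + -5·-1 + 5·1 + 9·3.

21 16 20 -11
7 32 19 -5
17 31 23 28
21 12 38 10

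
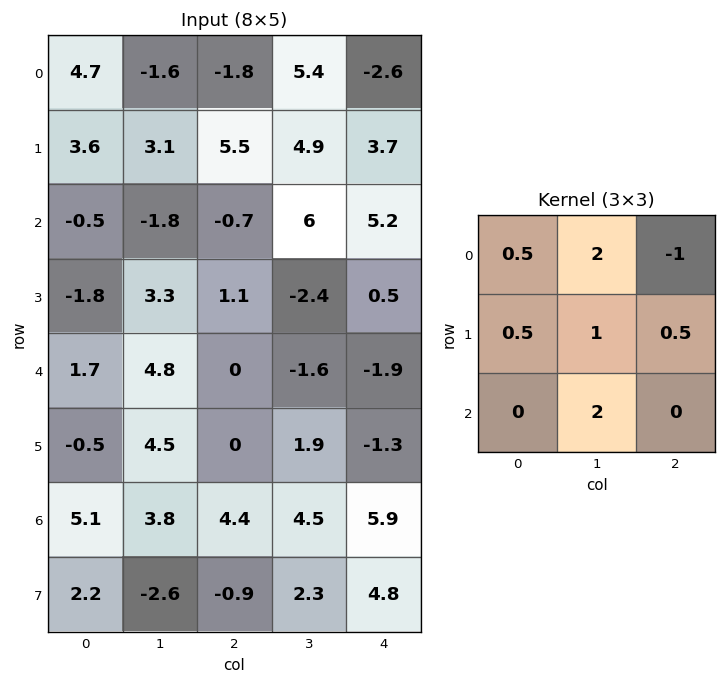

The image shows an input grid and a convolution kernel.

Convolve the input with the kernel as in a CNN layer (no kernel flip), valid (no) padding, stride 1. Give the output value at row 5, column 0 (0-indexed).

The receptive field on the input at this output position is [-0.5 4.5 0 / 5.1 3.8 4.4 / 2.2 -2.6 -0.9]. Elementwise product with the kernel and sum: -0.5·0.5 + 4.5·2 + 0·-1 + 5.1·0.5 + 3.8·1 + 4.4·0.5 + -2.6·2.

12.1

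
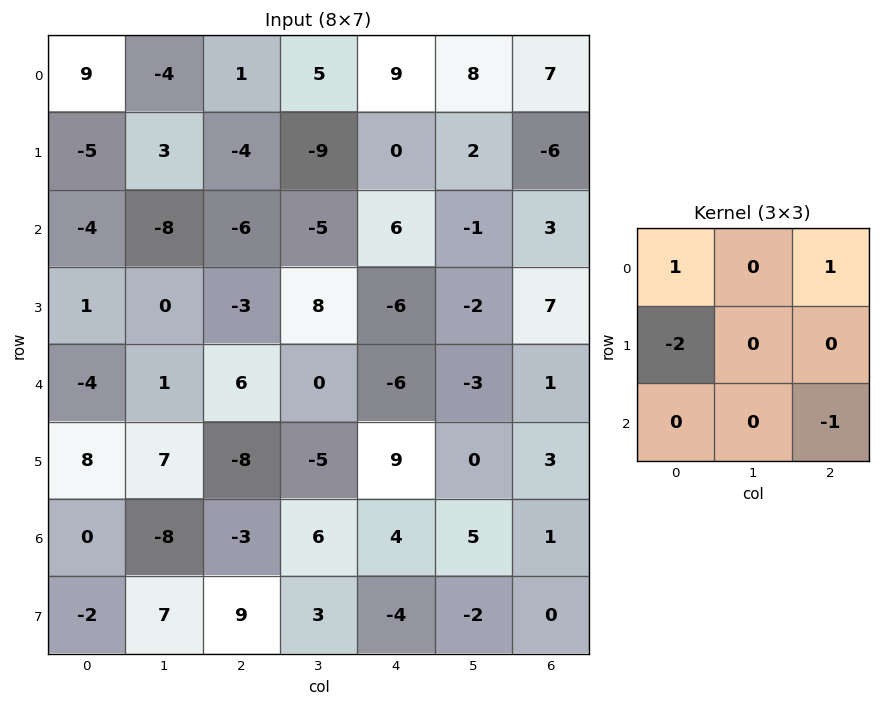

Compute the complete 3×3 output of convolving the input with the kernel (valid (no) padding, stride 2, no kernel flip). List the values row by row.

Output[0,0]: The receptive field on the input at this output position is [9 -4 1 / -5 3 -4 / -4 -8 -6]. Elementwise product with the kernel and sum: 9·1 + 1·1 + -5·-2 + -6·-1.

26 12 13
-18 12 20
-11 12 -24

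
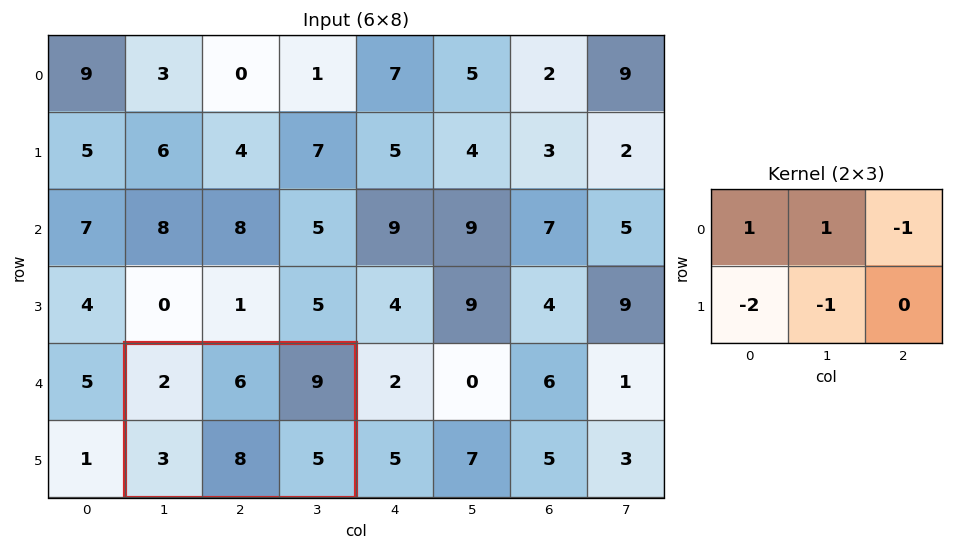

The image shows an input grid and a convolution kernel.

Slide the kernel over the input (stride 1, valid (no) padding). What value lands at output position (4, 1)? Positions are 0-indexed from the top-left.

-15

The receptive field on the input at this output position is [2 6 9 / 3 8 5]. Elementwise product with the kernel and sum: 2·1 + 6·1 + 9·-1 + 3·-2 + 8·-1.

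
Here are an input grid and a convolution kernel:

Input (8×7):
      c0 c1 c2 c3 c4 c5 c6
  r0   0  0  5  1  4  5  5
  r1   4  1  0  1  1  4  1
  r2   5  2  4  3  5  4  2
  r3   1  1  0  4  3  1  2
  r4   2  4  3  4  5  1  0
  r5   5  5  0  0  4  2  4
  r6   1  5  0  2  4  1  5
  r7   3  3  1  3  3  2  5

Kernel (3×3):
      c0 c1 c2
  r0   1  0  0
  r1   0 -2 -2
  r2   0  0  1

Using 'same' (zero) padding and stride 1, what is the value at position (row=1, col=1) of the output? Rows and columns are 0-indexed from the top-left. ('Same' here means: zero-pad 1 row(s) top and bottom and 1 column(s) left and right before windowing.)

2

The receptive field on the zero-padded input at this output position is [0 0 5 / 4 1 0 / 5 2 4]. Elementwise product with the kernel and sum: 0·1 + 1·-2 + 0·-2 + 4·1.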